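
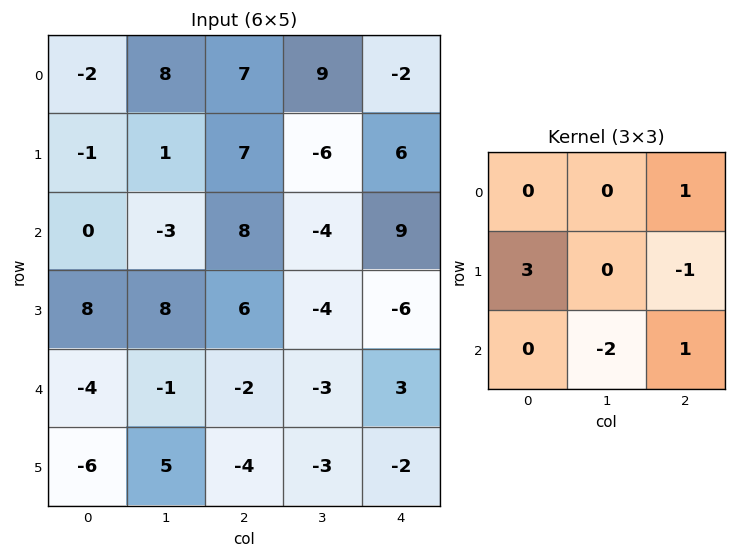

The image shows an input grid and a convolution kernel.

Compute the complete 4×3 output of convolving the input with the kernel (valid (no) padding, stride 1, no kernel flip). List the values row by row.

11 -2 30
-11 -27 23
26 25 42
-18 1 -11

Output[0,0]: The receptive field on the input at this output position is [-2 8 7 / -1 1 7 / 0 -3 8]. Elementwise product with the kernel and sum: 7·1 + -1·3 + 7·-1 + -3·-2 + 8·1.
Output[0,1]: The receptive field on the input at this output position is [8 7 9 / 1 7 -6 / -3 8 -4]. Elementwise product with the kernel and sum: 9·1 + 1·3 + -6·-1 + 8·-2 + -4·1.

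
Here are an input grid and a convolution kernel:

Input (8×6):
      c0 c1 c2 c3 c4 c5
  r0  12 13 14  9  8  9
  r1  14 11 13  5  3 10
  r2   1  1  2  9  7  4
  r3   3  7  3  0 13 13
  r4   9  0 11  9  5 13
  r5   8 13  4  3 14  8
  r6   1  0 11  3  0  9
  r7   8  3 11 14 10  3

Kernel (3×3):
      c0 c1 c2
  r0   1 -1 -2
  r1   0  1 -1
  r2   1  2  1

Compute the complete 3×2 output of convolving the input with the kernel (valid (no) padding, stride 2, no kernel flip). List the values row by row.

Output[0,0]: The receptive field on the input at this output position is [12 13 14 / 14 11 13 / 1 1 2]. Elementwise product with the kernel and sum: 12·1 + 13·-1 + 14·-2 + 11·1 + 13·-1 + 1·1 + 1·2 + 2·1.

-26 18
20 0
8 -2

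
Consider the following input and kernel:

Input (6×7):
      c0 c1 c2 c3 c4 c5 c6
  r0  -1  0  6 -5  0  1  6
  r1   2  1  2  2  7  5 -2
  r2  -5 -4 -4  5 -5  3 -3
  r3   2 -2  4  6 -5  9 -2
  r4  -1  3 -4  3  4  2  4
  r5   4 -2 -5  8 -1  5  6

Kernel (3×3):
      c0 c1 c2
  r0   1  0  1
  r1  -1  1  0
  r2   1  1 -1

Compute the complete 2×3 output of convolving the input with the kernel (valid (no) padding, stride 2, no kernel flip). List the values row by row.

-1 12 5
-7 -12 8

Output[0,0]: The receptive field on the input at this output position is [-1 0 6 / 2 1 2 / -5 -4 -4]. Elementwise product with the kernel and sum: -1·1 + 6·1 + 2·-1 + 1·1 + -5·1 + -4·1 + -4·-1.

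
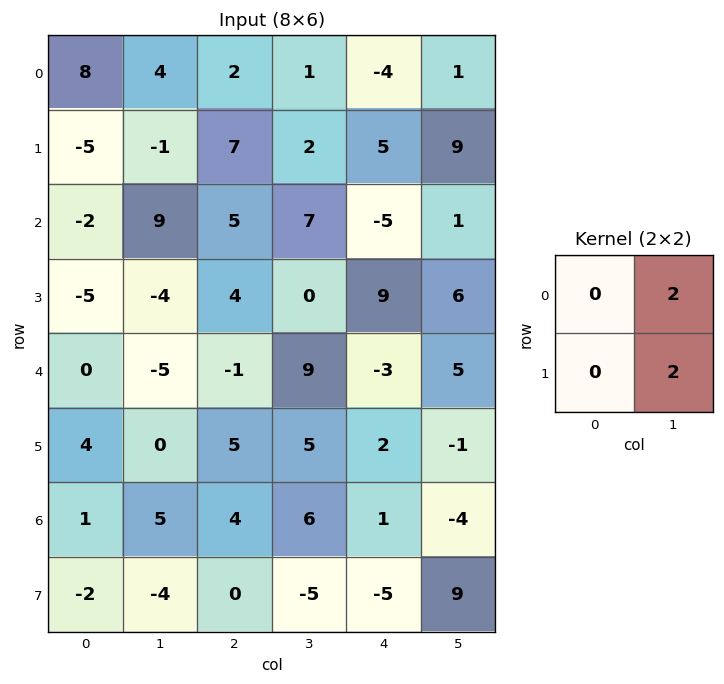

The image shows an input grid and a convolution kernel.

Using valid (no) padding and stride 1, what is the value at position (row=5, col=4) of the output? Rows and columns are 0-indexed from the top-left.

The receptive field on the input at this output position is [2 -1 / 1 -4]. Elementwise product with the kernel and sum: -1·2 + -4·2.

-10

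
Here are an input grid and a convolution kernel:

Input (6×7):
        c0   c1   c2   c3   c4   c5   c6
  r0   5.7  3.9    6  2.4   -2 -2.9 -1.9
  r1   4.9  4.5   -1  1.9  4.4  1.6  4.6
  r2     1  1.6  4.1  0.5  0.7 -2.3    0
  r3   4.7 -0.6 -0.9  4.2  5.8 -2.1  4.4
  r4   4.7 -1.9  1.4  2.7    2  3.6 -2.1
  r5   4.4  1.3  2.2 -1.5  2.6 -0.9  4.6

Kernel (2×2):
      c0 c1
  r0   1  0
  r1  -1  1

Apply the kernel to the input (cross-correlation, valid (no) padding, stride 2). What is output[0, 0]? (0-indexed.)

The receptive field on the input at this output position is [5.7 3.9 / 4.9 4.5]. Elementwise product with the kernel and sum: 5.7·1 + 4.9·-1 + 4.5·1.

5.3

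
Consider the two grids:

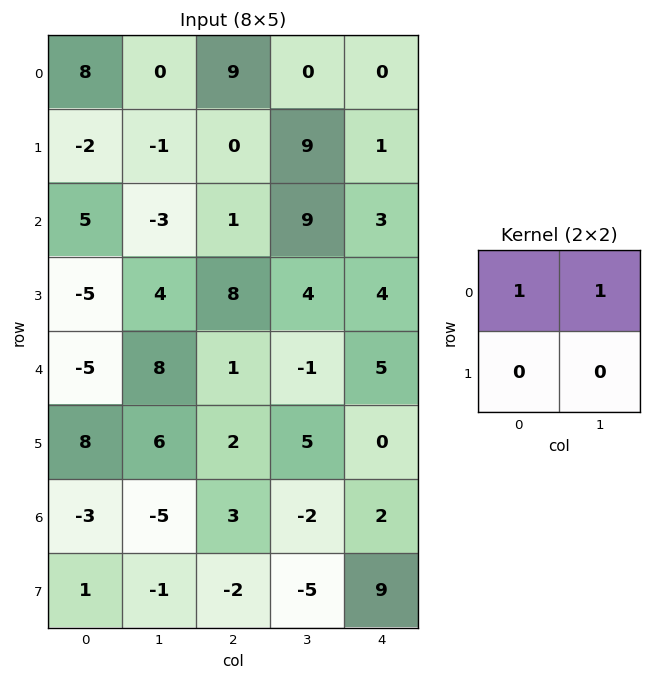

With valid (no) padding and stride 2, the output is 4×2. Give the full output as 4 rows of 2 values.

Output[0,0]: The receptive field on the input at this output position is [8 0 / -2 -1]. Elementwise product with the kernel and sum: 8·1 + 0·1.
Output[0,1]: The receptive field on the input at this output position is [9 0 / 0 9]. Elementwise product with the kernel and sum: 9·1 + 0·1.

8 9
2 10
3 0
-8 1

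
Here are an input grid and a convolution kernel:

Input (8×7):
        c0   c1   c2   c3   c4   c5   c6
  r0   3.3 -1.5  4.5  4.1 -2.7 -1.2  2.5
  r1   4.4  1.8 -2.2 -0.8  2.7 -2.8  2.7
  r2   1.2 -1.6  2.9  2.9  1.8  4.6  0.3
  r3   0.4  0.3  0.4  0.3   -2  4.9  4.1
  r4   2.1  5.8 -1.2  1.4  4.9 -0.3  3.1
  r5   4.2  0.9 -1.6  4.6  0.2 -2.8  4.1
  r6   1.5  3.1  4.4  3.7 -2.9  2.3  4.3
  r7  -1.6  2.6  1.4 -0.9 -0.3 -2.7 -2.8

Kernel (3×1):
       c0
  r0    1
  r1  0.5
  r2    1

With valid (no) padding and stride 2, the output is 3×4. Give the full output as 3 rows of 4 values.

6.7 6.3 0.45 4.15
3.5 1.9 5.7 5.45
5.7 2.4 2.1 9.45

Output[0,0]: The receptive field on the input at this output position is [3.3 / 4.4 / 1.2]. Elementwise product with the kernel and sum: 3.3·1 + 4.4·0.5 + 1.2·1.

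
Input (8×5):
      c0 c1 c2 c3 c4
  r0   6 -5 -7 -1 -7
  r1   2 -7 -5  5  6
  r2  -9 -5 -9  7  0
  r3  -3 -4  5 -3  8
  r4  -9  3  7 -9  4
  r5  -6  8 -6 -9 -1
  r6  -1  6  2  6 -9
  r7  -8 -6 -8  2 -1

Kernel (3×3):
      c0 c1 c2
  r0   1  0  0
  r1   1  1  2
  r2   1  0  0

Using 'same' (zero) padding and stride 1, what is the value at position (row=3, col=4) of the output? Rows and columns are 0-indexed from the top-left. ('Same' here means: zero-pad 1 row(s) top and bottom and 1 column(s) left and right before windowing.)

The receptive field on the zero-padded input at this output position is [7 0 0 / -3 8 0 / -9 4 0]. Elementwise product with the kernel and sum: 7·1 + -3·1 + 8·1 + 0·2 + -9·1.

3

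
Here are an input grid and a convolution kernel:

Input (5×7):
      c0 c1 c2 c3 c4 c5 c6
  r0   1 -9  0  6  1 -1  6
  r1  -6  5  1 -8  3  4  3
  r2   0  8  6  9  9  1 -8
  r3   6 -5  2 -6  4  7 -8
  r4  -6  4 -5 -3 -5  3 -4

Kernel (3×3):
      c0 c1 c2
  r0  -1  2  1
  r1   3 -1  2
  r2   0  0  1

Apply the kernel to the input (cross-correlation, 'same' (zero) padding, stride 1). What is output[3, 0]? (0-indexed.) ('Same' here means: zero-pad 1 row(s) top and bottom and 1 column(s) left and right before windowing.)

-4

The receptive field on the zero-padded input at this output position is [0 0 8 / 0 6 -5 / 0 -6 4]. Elementwise product with the kernel and sum: 0·-1 + 0·2 + 8·1 + 0·3 + 6·-1 + -5·2 + 4·1.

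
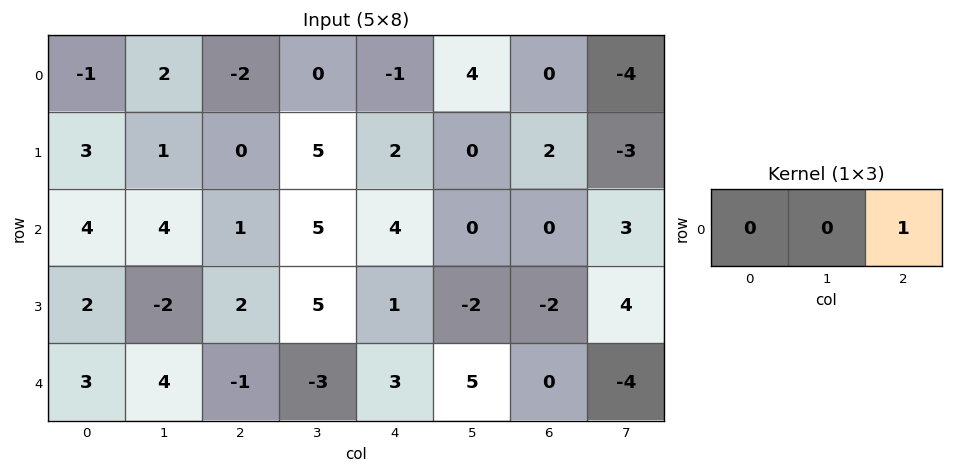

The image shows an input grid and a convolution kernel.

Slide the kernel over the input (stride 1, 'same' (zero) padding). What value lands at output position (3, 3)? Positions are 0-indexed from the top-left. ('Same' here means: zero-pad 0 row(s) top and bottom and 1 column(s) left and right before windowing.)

1

The receptive field on the zero-padded input at this output position is [2 5 1]. Elementwise product with the kernel and sum: 1·1.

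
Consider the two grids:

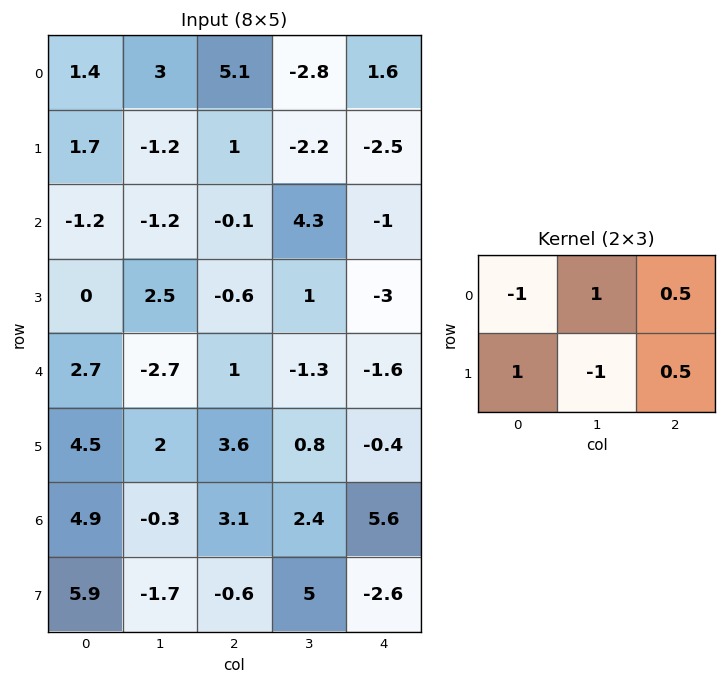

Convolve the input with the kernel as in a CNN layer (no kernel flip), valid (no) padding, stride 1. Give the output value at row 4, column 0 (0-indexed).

-0.6

The receptive field on the input at this output position is [2.7 -2.7 1 / 4.5 2 3.6]. Elementwise product with the kernel and sum: 2.7·-1 + -2.7·1 + 1·0.5 + 4.5·1 + 2·-1 + 3.6·0.5.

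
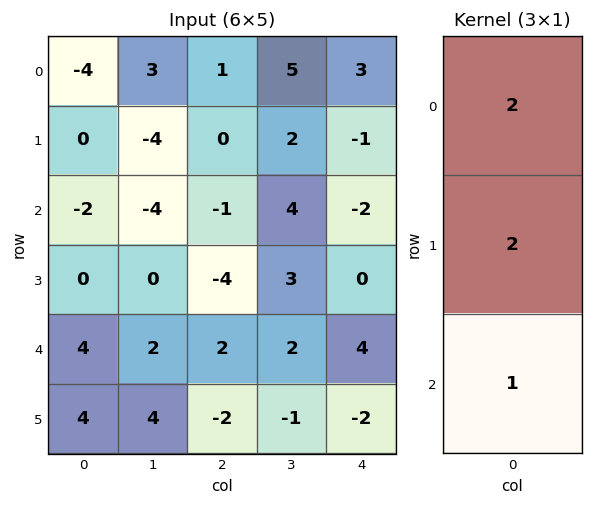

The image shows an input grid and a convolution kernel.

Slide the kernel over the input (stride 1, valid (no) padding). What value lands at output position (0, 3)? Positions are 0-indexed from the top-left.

The receptive field on the input at this output position is [5 / 2 / 4]. Elementwise product with the kernel and sum: 5·2 + 2·2 + 4·1.

18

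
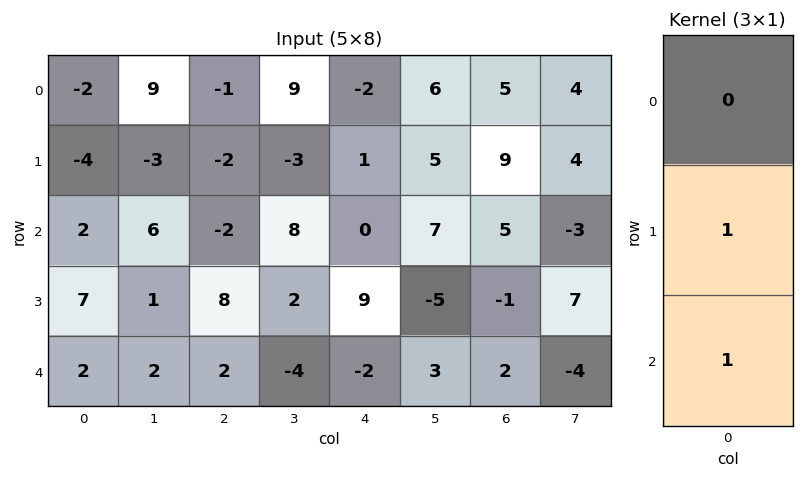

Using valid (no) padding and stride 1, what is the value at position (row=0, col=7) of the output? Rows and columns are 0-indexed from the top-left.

1

The receptive field on the input at this output position is [4 / 4 / -3]. Elementwise product with the kernel and sum: 4·1 + -3·1.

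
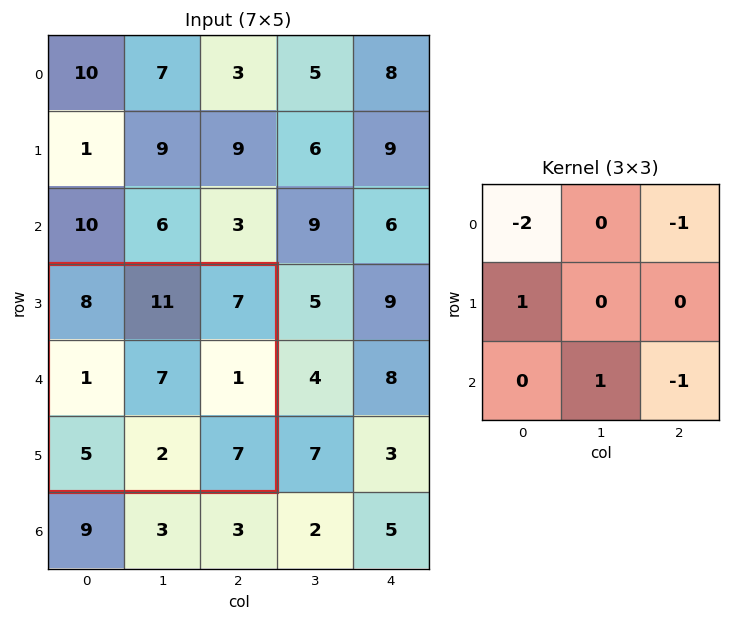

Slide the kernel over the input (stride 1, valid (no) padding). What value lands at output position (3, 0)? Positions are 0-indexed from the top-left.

The receptive field on the input at this output position is [8 11 7 / 1 7 1 / 5 2 7]. Elementwise product with the kernel and sum: 8·-2 + 7·-1 + 1·1 + 2·1 + 7·-1.

-27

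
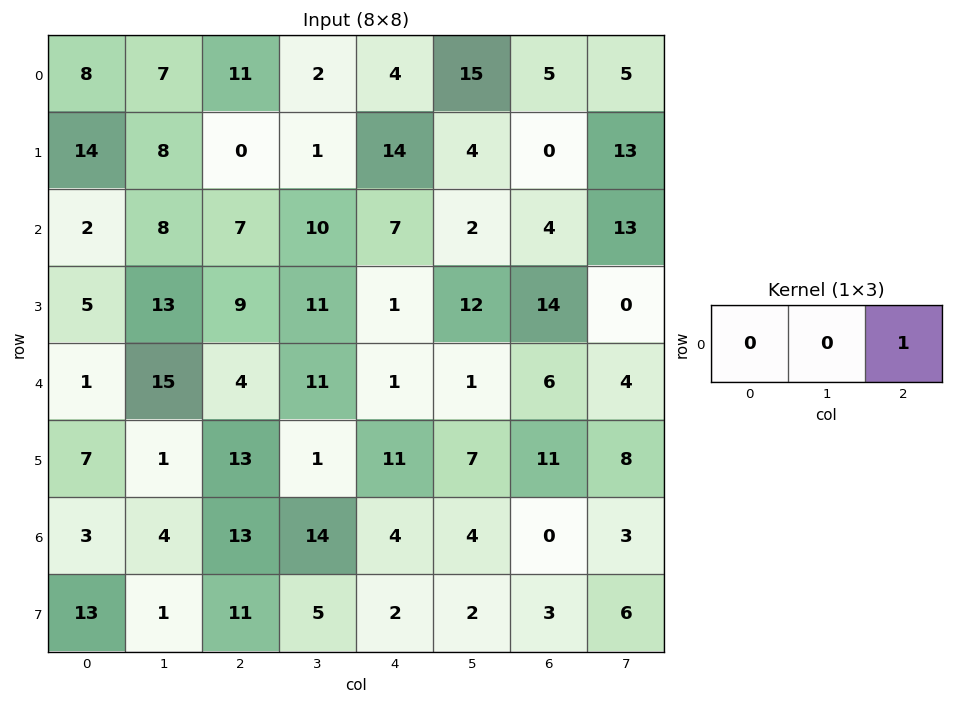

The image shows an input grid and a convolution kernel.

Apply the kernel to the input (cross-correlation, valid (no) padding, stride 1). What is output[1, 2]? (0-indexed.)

The receptive field on the input at this output position is [0 1 14]. Elementwise product with the kernel and sum: 14·1.

14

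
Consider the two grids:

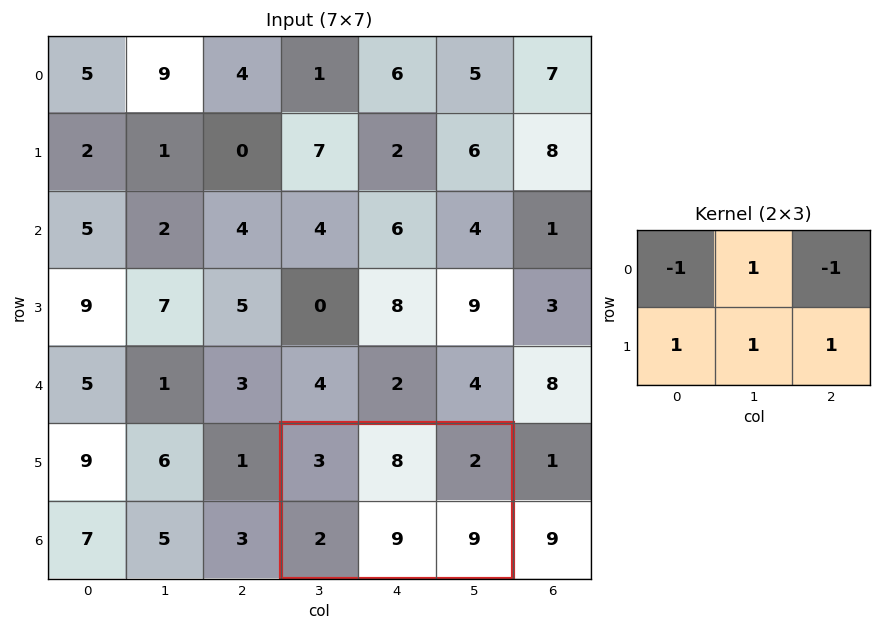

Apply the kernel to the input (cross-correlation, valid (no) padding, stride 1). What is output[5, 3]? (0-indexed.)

23

The receptive field on the input at this output position is [3 8 2 / 2 9 9]. Elementwise product with the kernel and sum: 3·-1 + 8·1 + 2·-1 + 2·1 + 9·1 + 9·1.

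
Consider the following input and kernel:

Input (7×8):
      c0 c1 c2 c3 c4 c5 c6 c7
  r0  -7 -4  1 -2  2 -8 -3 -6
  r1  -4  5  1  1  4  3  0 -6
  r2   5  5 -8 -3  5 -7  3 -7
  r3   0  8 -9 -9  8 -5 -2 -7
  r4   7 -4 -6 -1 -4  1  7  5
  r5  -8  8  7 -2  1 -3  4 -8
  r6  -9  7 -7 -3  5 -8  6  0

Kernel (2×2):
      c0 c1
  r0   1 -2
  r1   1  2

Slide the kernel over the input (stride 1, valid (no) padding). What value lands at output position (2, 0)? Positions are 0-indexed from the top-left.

11

The receptive field on the input at this output position is [5 5 / 0 8]. Elementwise product with the kernel and sum: 5·1 + 5·-2 + 0·1 + 8·2.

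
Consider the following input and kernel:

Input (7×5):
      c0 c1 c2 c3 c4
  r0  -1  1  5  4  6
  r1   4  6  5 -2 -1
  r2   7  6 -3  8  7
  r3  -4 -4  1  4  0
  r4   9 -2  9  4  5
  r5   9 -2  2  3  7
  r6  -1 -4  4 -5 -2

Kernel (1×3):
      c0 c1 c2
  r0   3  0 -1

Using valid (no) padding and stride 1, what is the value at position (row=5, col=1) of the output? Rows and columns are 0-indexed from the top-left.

-9

The receptive field on the input at this output position is [-2 2 3]. Elementwise product with the kernel and sum: -2·3 + 3·-1.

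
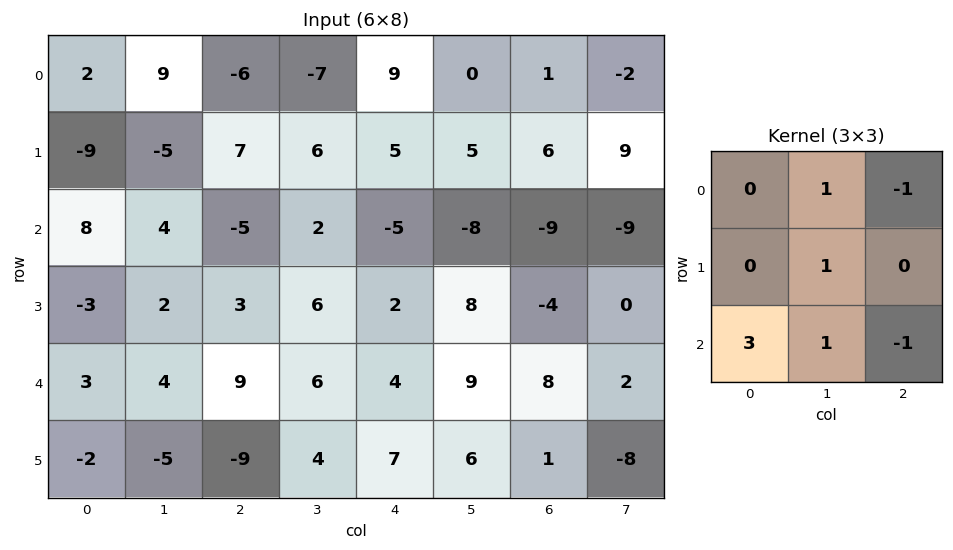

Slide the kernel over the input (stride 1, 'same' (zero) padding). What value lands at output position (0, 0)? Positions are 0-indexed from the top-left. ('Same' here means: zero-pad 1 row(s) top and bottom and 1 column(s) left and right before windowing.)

The receptive field on the zero-padded input at this output position is [0 0 0 / 0 2 9 / 0 -9 -5]. Elementwise product with the kernel and sum: 0·1 + 0·-1 + 2·1 + 0·3 + -9·1 + -5·-1.

-2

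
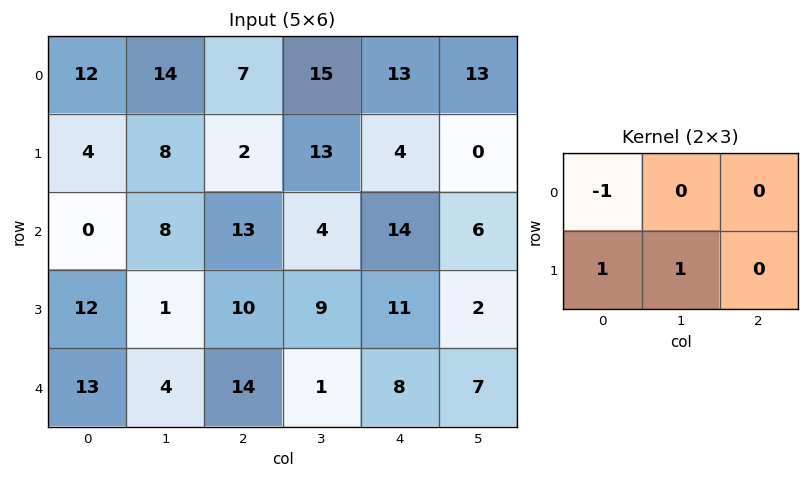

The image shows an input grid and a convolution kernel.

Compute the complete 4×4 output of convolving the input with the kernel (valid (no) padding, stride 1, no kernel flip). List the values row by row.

Output[0,0]: The receptive field on the input at this output position is [12 14 7 / 4 8 2]. Elementwise product with the kernel and sum: 12·-1 + 4·1 + 8·1.
Output[0,1]: The receptive field on the input at this output position is [14 7 15 / 8 2 13]. Elementwise product with the kernel and sum: 14·-1 + 8·1 + 2·1.

0 -4 8 2
4 13 15 5
13 3 6 16
5 17 5 0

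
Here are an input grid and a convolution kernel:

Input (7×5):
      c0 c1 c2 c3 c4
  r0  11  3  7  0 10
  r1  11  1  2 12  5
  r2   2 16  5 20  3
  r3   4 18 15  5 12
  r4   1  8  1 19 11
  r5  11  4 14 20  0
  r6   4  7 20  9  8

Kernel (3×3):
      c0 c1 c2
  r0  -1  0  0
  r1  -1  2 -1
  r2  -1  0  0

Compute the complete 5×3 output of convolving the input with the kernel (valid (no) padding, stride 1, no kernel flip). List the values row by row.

-24 -28 5
10 -45 15
14 -17 -23
-1 -47 -3
-22 -11 5

Output[0,0]: The receptive field on the input at this output position is [11 3 7 / 11 1 2 / 2 16 5]. Elementwise product with the kernel and sum: 11·-1 + 11·-1 + 1·2 + 2·-1 + 2·-1.
Output[0,1]: The receptive field on the input at this output position is [3 7 0 / 1 2 12 / 16 5 20]. Elementwise product with the kernel and sum: 3·-1 + 1·-1 + 2·2 + 12·-1 + 16·-1.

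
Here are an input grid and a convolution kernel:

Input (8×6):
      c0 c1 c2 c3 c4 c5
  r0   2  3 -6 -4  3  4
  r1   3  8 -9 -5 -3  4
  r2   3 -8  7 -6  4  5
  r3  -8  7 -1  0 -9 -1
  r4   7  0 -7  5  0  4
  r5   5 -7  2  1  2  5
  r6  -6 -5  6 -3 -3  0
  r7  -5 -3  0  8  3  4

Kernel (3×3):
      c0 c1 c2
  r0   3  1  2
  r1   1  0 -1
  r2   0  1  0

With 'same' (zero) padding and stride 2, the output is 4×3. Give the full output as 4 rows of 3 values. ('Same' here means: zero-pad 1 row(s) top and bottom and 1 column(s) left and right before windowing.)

Output[0,0]: The receptive field on the zero-padded input at this output position is [0 0 0 / 0 2 3 / 0 3 8]. Elementwise product with the kernel and sum: 0·3 + 0·1 + 0·2 + 0·1 + 3·-1 + 3·1.
Output[0,1]: The receptive field on the zero-padded input at this output position is [0 0 0 / 3 -6 -4 / 8 -9 -5]. Elementwise product with the kernel and sum: 0·3 + 0·1 + 0·2 + 3·1 + -4·-1 + -9·1.

0 -2 -11
19 2 -30
11 17 -8
-9 -19 15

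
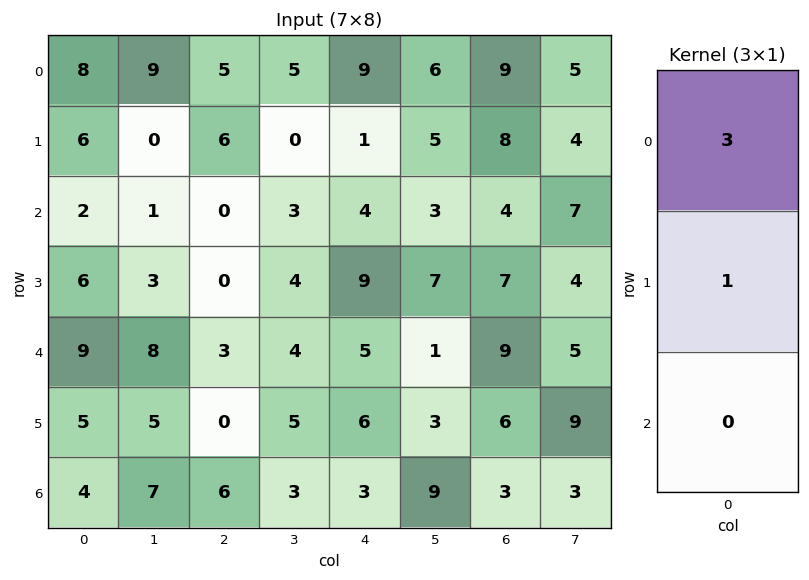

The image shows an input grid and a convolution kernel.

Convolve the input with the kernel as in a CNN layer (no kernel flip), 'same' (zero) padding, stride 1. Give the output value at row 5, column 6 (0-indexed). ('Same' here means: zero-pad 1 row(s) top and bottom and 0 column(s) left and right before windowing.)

33

The receptive field on the zero-padded input at this output position is [9 / 6 / 3]. Elementwise product with the kernel and sum: 9·3 + 6·1.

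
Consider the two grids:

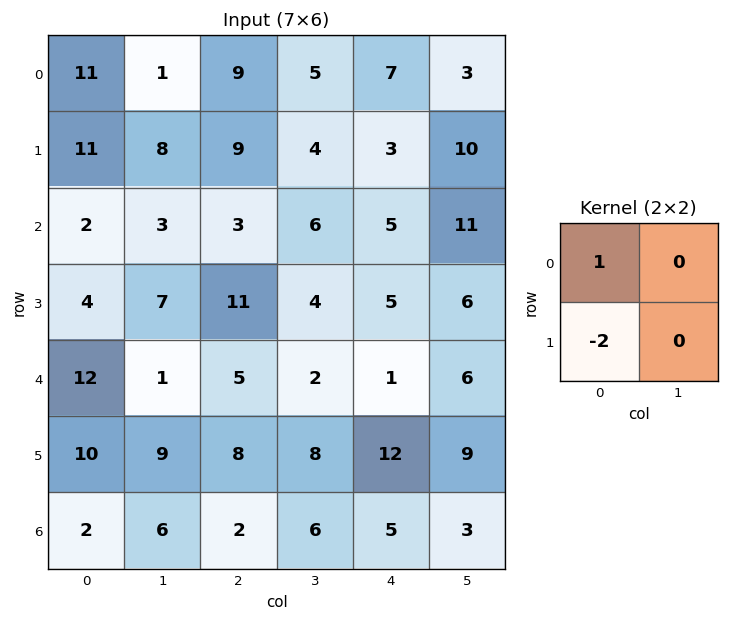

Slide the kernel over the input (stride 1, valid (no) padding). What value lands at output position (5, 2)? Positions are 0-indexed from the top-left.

4

The receptive field on the input at this output position is [8 8 / 2 6]. Elementwise product with the kernel and sum: 8·1 + 2·-2.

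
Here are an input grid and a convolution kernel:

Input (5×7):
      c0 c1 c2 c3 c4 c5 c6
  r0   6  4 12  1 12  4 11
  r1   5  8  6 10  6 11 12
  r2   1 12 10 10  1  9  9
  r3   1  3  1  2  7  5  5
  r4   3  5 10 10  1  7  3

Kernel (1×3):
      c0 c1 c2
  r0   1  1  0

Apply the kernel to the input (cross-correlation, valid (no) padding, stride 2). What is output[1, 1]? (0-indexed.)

The receptive field on the input at this output position is [10 10 1]. Elementwise product with the kernel and sum: 10·1 + 10·1.

20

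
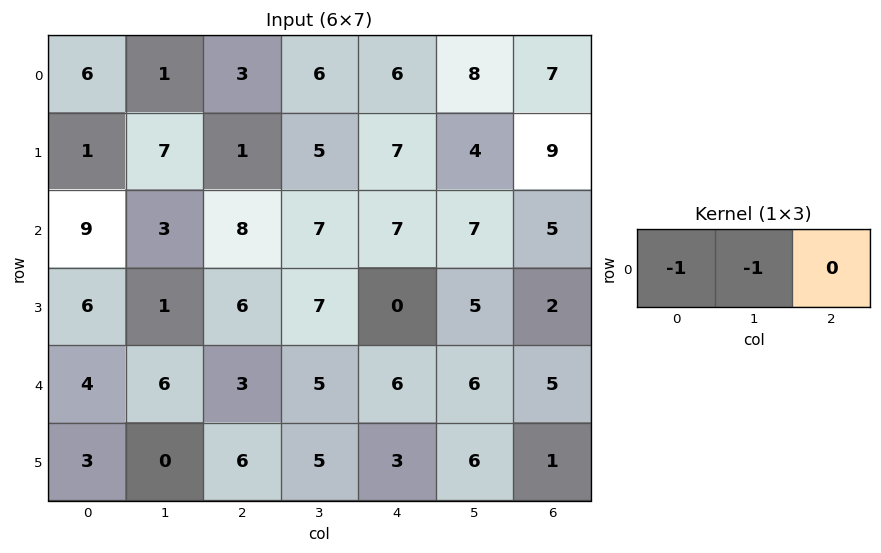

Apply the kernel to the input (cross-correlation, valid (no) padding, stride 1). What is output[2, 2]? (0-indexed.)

-15

The receptive field on the input at this output position is [8 7 7]. Elementwise product with the kernel and sum: 8·-1 + 7·-1.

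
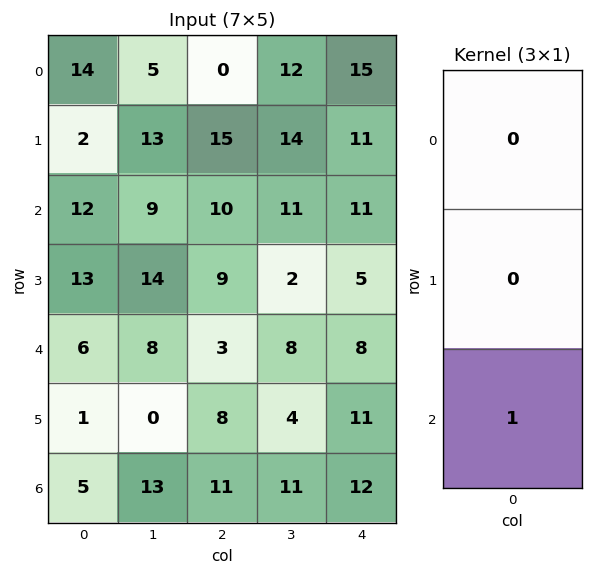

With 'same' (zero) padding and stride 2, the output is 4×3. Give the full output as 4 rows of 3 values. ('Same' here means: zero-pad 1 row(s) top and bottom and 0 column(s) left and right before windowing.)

2 15 11
13 9 5
1 8 11
0 0 0

Output[0,0]: The receptive field on the zero-padded input at this output position is [0 / 14 / 2]. Elementwise product with the kernel and sum: 2·1.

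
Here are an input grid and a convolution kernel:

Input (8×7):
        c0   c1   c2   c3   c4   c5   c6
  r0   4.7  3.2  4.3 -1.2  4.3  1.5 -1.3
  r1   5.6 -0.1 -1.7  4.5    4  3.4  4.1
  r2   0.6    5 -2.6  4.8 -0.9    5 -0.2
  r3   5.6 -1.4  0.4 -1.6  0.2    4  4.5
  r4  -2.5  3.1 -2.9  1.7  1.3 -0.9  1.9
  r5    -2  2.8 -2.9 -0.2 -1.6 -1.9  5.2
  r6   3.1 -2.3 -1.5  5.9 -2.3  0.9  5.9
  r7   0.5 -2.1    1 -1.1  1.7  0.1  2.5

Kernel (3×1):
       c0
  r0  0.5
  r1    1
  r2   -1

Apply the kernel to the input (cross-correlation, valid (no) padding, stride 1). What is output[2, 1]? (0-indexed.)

-2

The receptive field on the input at this output position is [5 / -1.4 / 3.1]. Elementwise product with the kernel and sum: 5·0.5 + -1.4·1 + 3.1·-1.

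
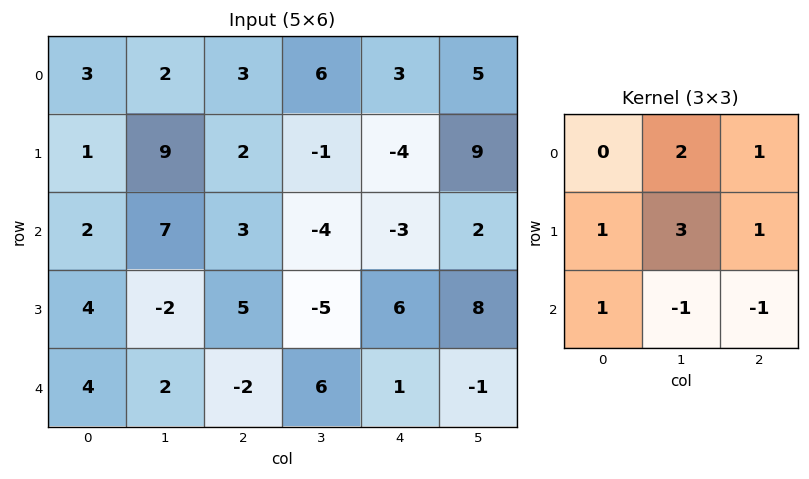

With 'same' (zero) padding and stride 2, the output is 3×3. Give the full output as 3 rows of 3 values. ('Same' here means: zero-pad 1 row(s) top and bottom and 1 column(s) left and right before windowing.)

1 25 14
22 13 -29
20 7 28

Output[0,0]: The receptive field on the zero-padded input at this output position is [0 0 0 / 0 3 2 / 0 1 9]. Elementwise product with the kernel and sum: 0·2 + 0·1 + 0·1 + 3·3 + 2·1 + 0·1 + 1·-1 + 9·-1.
Output[0,1]: The receptive field on the zero-padded input at this output position is [0 0 0 / 2 3 6 / 9 2 -1]. Elementwise product with the kernel and sum: 0·2 + 0·1 + 2·1 + 3·3 + 6·1 + 9·1 + 2·-1 + -1·-1.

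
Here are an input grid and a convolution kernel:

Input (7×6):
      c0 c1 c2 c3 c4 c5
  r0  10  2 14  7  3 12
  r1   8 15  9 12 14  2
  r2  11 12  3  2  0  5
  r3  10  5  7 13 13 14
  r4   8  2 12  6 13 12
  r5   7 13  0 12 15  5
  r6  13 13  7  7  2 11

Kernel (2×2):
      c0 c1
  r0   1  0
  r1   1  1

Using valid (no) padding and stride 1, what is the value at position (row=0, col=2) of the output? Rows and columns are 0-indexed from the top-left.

The receptive field on the input at this output position is [14 7 / 9 12]. Elementwise product with the kernel and sum: 14·1 + 9·1 + 12·1.

35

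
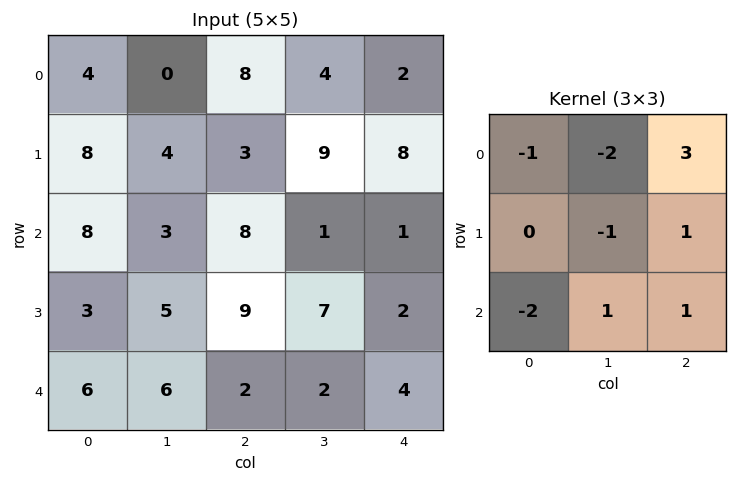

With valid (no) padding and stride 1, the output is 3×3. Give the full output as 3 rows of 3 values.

14 5 -25
6 16 -6
10 -26 -10

Output[0,0]: The receptive field on the input at this output position is [4 0 8 / 8 4 3 / 8 3 8]. Elementwise product with the kernel and sum: 4·-1 + 0·-2 + 8·3 + 4·-1 + 3·1 + 8·-2 + 3·1 + 8·1.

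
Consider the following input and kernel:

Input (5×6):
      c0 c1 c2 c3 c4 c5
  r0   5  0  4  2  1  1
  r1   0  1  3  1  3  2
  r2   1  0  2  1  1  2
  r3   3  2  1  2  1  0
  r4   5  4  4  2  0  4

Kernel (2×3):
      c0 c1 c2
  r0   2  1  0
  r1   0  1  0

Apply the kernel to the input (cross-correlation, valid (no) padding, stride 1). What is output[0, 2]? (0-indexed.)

11

The receptive field on the input at this output position is [4 2 1 / 3 1 3]. Elementwise product with the kernel and sum: 4·2 + 2·1 + 1·1.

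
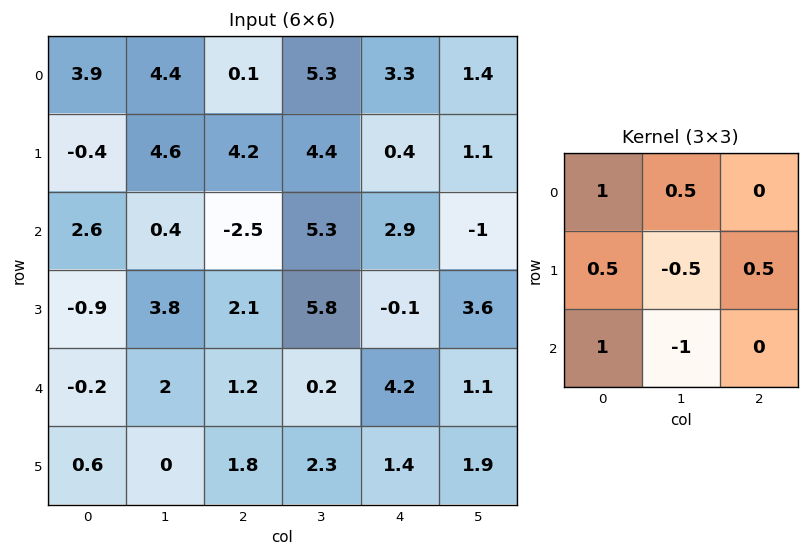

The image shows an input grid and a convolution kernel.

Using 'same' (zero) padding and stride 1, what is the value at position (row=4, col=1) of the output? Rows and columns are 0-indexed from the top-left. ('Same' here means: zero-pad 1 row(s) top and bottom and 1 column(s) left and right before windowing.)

The receptive field on the zero-padded input at this output position is [-0.9 3.8 2.1 / -0.2 2 1.2 / 0.6 0 1.8]. Elementwise product with the kernel and sum: -0.9·1 + 3.8·0.5 + -0.2·0.5 + 2·-0.5 + 1.2·0.5 + 0.6·1 + 0·-1.

1.1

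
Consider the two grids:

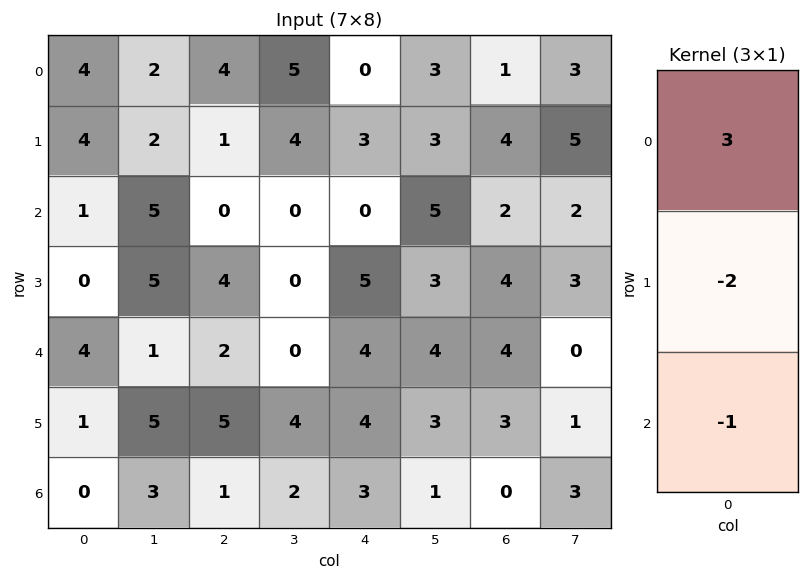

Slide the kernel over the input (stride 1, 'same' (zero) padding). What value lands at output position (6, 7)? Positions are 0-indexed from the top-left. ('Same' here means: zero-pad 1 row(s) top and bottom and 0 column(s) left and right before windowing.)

The receptive field on the zero-padded input at this output position is [1 / 3 / 0]. Elementwise product with the kernel and sum: 1·3 + 3·-2 + 0·-1.

-3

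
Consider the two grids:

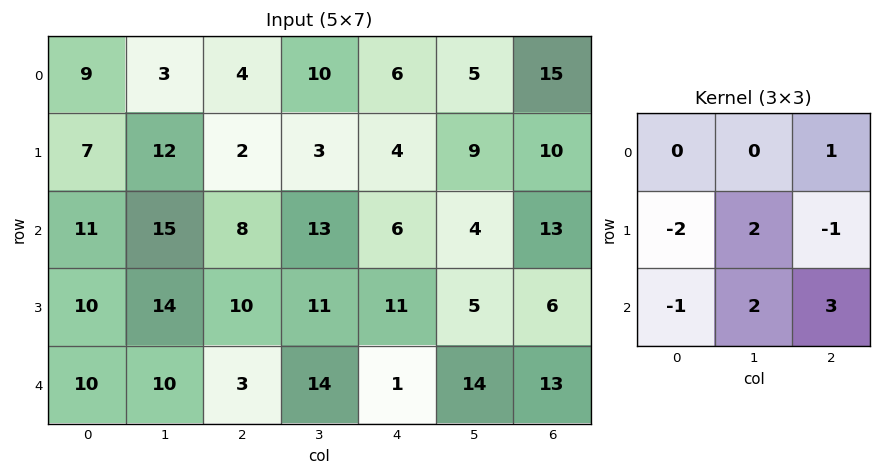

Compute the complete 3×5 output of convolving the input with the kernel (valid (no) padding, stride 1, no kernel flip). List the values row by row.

55 27 40 9 56
50 15 53 17 10
25 32 25 29 61

Output[0,0]: The receptive field on the input at this output position is [9 3 4 / 7 12 2 / 11 15 8]. Elementwise product with the kernel and sum: 4·1 + 7·-2 + 12·2 + 2·-1 + 11·-1 + 15·2 + 8·3.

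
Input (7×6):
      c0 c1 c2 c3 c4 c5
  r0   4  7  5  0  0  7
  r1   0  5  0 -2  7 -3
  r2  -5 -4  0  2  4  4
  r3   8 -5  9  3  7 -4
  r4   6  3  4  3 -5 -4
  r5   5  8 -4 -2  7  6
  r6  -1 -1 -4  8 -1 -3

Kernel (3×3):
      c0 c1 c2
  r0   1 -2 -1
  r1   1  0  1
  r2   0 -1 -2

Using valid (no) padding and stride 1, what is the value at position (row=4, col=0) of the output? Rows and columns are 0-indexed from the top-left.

The receptive field on the input at this output position is [6 3 4 / 5 8 -4 / -1 -1 -4]. Elementwise product with the kernel and sum: 6·1 + 3·-2 + 4·-1 + 5·1 + -4·1 + -1·-1 + -4·-2.

6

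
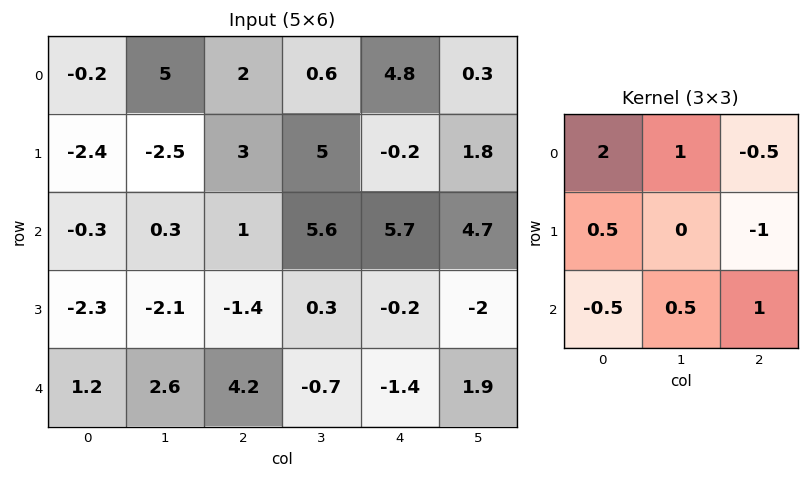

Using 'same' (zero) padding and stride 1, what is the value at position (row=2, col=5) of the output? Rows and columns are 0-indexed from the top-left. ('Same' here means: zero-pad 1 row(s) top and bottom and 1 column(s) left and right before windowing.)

3.35

The receptive field on the zero-padded input at this output position is [-0.2 1.8 0 / 5.7 4.7 0 / -0.2 -2 0]. Elementwise product with the kernel and sum: -0.2·2 + 1.8·1 + 0·-0.5 + 5.7·0.5 + 0·-1 + -0.2·-0.5 + -2·0.5 + 0·1.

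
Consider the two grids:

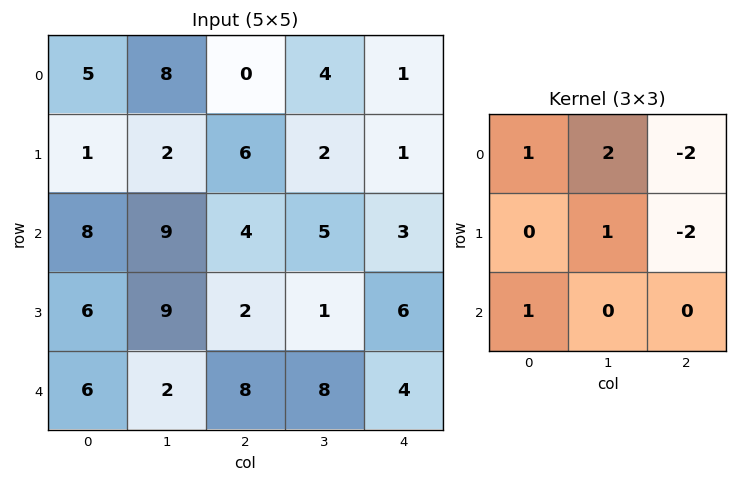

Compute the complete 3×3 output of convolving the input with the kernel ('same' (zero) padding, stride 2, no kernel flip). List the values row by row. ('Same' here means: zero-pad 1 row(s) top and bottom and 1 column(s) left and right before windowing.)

-11 -6 3
-12 13 8
-4 3 17

Output[0,0]: The receptive field on the zero-padded input at this output position is [0 0 0 / 0 5 8 / 0 1 2]. Elementwise product with the kernel and sum: 0·1 + 0·2 + 0·-2 + 5·1 + 8·-2 + 0·1.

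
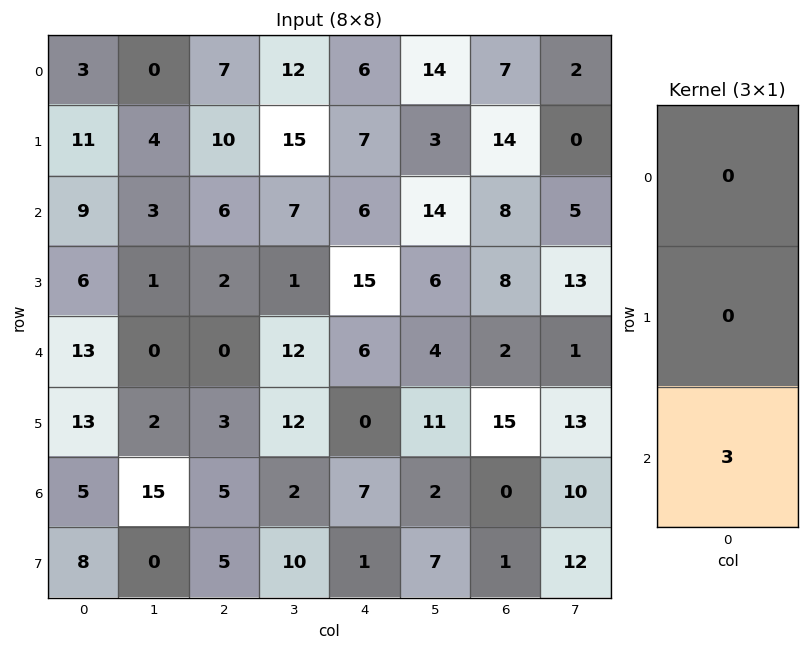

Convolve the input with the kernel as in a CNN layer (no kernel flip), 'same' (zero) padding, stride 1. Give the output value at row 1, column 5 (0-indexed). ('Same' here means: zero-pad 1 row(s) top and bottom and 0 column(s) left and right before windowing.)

The receptive field on the zero-padded input at this output position is [14 / 3 / 14]. Elementwise product with the kernel and sum: 14·3.

42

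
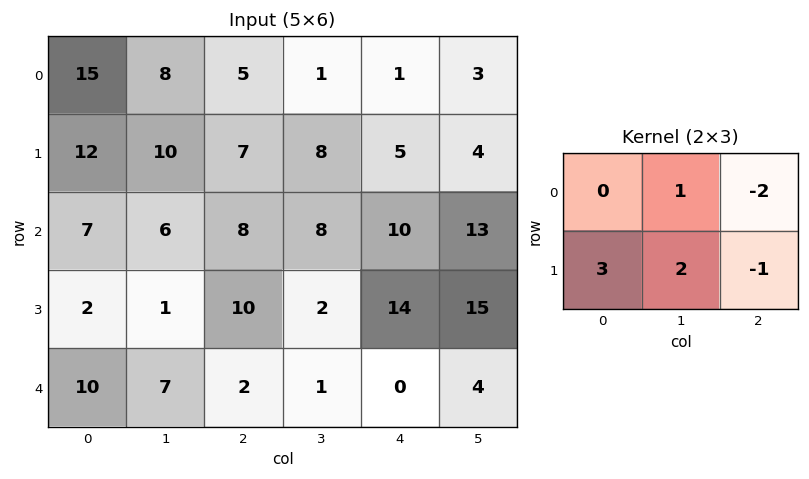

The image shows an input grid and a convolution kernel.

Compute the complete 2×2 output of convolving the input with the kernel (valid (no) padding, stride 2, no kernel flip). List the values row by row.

Output[0,0]: The receptive field on the input at this output position is [15 8 5 / 12 10 7]. Elementwise product with the kernel and sum: 8·1 + 5·-2 + 12·3 + 10·2 + 7·-1.

47 31
-12 8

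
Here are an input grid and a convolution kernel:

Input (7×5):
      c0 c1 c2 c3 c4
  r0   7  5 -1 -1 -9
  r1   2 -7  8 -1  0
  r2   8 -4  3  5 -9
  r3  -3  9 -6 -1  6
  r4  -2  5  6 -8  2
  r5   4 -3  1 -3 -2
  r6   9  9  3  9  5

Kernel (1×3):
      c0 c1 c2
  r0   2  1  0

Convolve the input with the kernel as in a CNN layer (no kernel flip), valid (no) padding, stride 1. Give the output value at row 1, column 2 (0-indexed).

15

The receptive field on the input at this output position is [8 -1 0]. Elementwise product with the kernel and sum: 8·2 + -1·1.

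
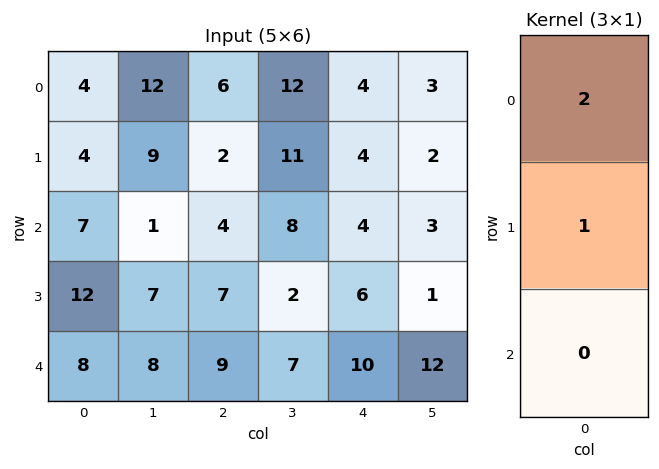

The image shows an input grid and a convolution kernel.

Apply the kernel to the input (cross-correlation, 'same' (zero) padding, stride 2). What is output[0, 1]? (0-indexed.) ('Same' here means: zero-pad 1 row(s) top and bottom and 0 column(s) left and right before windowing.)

6

The receptive field on the zero-padded input at this output position is [0 / 6 / 2]. Elementwise product with the kernel and sum: 0·2 + 6·1.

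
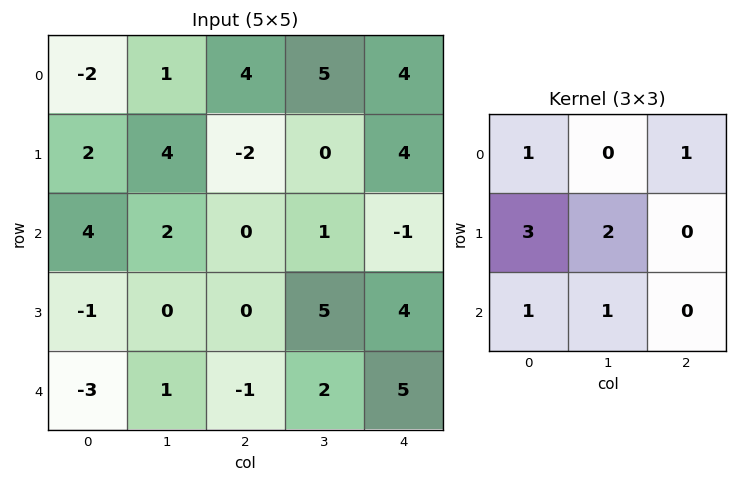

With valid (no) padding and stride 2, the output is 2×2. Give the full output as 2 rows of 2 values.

Output[0,0]: The receptive field on the input at this output position is [-2 1 4 / 2 4 -2 / 4 2 0]. Elementwise product with the kernel and sum: -2·1 + 4·1 + 2·3 + 4·2 + 4·1 + 2·1.
Output[0,1]: The receptive field on the input at this output position is [4 5 4 / -2 0 4 / 0 1 -1]. Elementwise product with the kernel and sum: 4·1 + 4·1 + -2·3 + 0·2 + 0·1 + 1·1.

22 3
-1 10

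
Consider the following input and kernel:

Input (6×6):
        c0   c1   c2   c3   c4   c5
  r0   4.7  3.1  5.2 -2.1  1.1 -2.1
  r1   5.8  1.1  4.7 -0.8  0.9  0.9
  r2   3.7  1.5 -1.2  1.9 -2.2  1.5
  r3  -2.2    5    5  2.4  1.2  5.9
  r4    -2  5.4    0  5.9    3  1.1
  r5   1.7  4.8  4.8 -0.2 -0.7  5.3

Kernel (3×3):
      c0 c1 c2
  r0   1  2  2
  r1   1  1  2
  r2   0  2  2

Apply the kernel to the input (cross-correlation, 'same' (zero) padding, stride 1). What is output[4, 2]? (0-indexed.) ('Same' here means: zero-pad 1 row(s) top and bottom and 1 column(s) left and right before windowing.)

The receptive field on the zero-padded input at this output position is [5 5 2.4 / 5.4 0 5.9 / 4.8 4.8 -0.2]. Elementwise product with the kernel and sum: 5·1 + 5·2 + 2.4·2 + 5.4·1 + 0·1 + 5.9·2 + 4.8·2 + -0.2·2.

46.2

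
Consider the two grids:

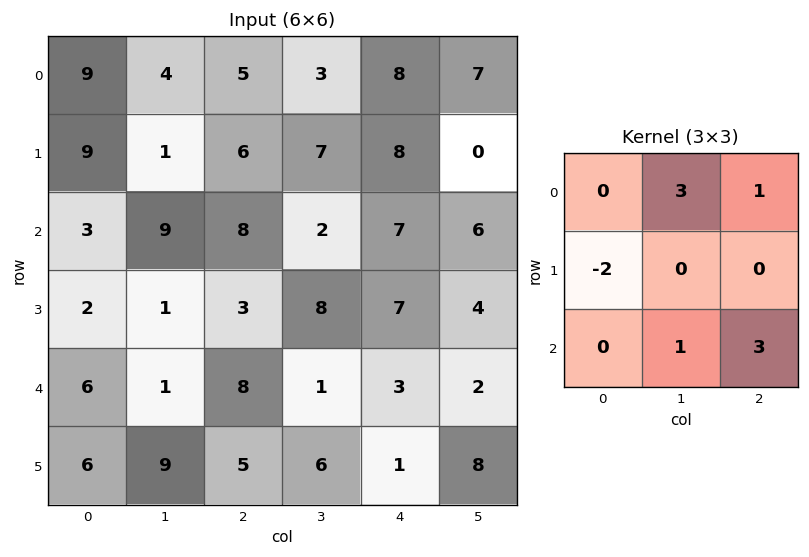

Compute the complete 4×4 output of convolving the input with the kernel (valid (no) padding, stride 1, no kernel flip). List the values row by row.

32 30 28 42
13 34 42 39
56 35 17 20
18 38 24 48

Output[0,0]: The receptive field on the input at this output position is [9 4 5 / 9 1 6 / 3 9 8]. Elementwise product with the kernel and sum: 4·3 + 5·1 + 9·-2 + 9·1 + 8·3.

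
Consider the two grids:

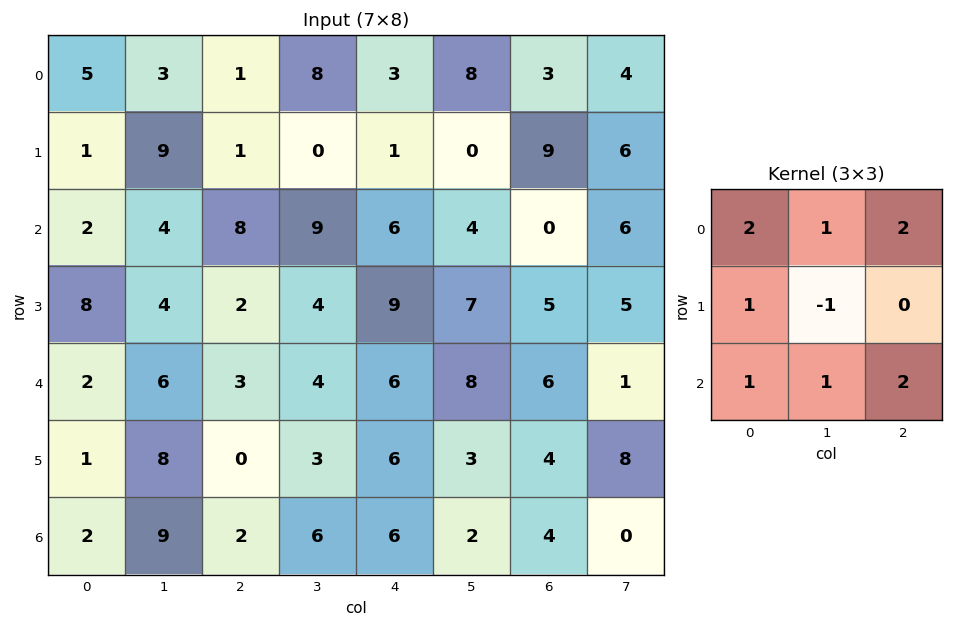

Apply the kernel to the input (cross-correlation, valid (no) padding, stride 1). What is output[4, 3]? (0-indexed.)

43

The receptive field on the input at this output position is [4 6 8 / 3 6 3 / 6 6 2]. Elementwise product with the kernel and sum: 4·2 + 6·1 + 8·2 + 3·1 + 6·-1 + 6·1 + 6·1 + 2·2.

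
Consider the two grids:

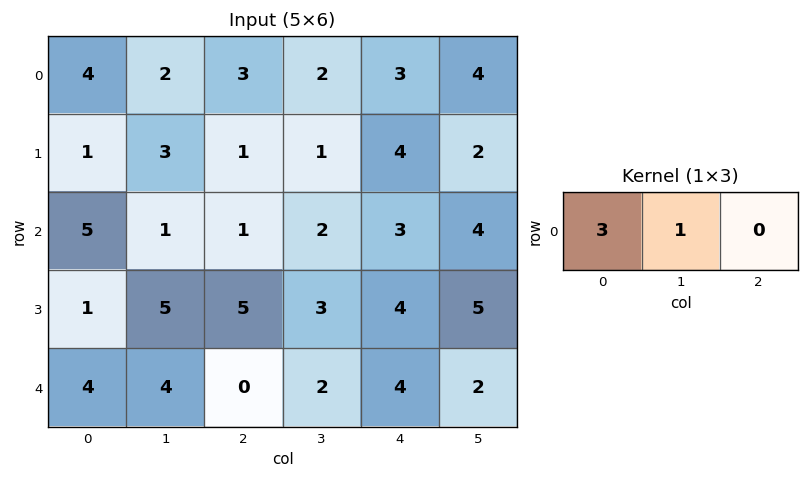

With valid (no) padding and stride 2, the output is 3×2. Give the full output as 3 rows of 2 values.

Output[0,0]: The receptive field on the input at this output position is [4 2 3]. Elementwise product with the kernel and sum: 4·3 + 2·1.

14 11
16 5
16 2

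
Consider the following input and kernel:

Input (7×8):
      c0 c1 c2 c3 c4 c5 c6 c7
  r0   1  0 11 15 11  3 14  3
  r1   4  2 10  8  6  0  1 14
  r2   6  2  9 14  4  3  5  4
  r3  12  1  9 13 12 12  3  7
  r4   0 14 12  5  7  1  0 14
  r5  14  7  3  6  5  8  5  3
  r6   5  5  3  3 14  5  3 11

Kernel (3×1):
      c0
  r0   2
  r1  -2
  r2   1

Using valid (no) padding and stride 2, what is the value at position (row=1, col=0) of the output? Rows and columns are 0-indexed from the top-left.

The receptive field on the input at this output position is [6 / 12 / 0]. Elementwise product with the kernel and sum: 6·2 + 12·-2 + 0·1.

-12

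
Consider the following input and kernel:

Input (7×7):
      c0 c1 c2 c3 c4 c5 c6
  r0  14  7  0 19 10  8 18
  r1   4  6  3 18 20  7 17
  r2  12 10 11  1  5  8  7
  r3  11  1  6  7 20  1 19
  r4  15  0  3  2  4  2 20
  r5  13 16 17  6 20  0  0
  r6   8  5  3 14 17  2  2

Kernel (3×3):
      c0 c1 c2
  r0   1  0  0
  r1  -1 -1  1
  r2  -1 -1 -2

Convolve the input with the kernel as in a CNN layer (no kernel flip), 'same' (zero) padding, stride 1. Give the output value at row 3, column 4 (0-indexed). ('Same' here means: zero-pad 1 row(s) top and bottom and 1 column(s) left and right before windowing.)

-35

The receptive field on the zero-padded input at this output position is [1 5 8 / 7 20 1 / 2 4 2]. Elementwise product with the kernel and sum: 1·1 + 7·-1 + 20·-1 + 1·1 + 2·-1 + 4·-1 + 2·-2.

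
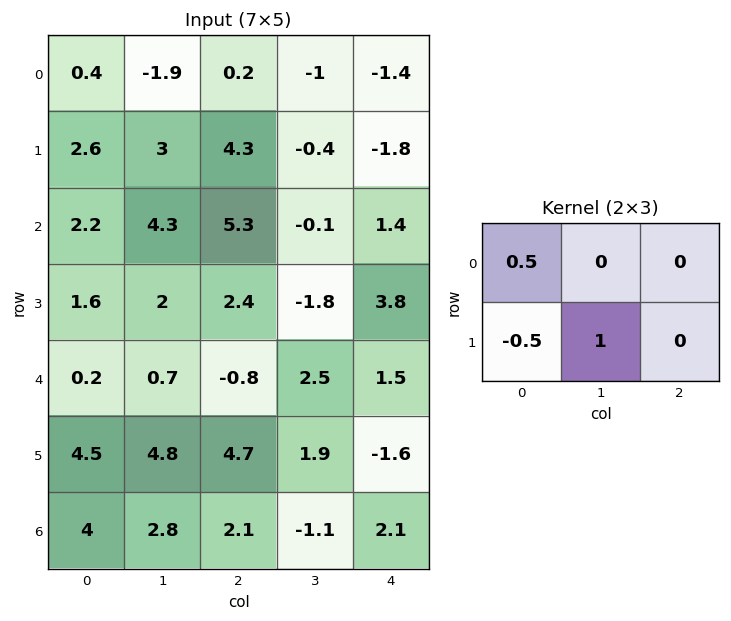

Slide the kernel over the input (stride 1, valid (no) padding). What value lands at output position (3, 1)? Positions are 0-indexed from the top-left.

-0.15

The receptive field on the input at this output position is [2 2.4 -1.8 / 0.7 -0.8 2.5]. Elementwise product with the kernel and sum: 2·0.5 + 0.7·-0.5 + -0.8·1.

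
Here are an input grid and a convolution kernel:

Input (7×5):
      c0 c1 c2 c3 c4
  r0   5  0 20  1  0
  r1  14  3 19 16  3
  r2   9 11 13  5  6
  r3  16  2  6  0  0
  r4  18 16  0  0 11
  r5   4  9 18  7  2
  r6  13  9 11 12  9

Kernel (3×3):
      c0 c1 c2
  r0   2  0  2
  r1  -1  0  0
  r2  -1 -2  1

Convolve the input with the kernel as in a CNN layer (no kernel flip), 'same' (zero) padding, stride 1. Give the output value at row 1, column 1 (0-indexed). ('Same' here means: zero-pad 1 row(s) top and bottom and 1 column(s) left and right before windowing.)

18

The receptive field on the zero-padded input at this output position is [5 0 20 / 14 3 19 / 9 11 13]. Elementwise product with the kernel and sum: 5·2 + 20·2 + 14·-1 + 9·-1 + 11·-2 + 13·1.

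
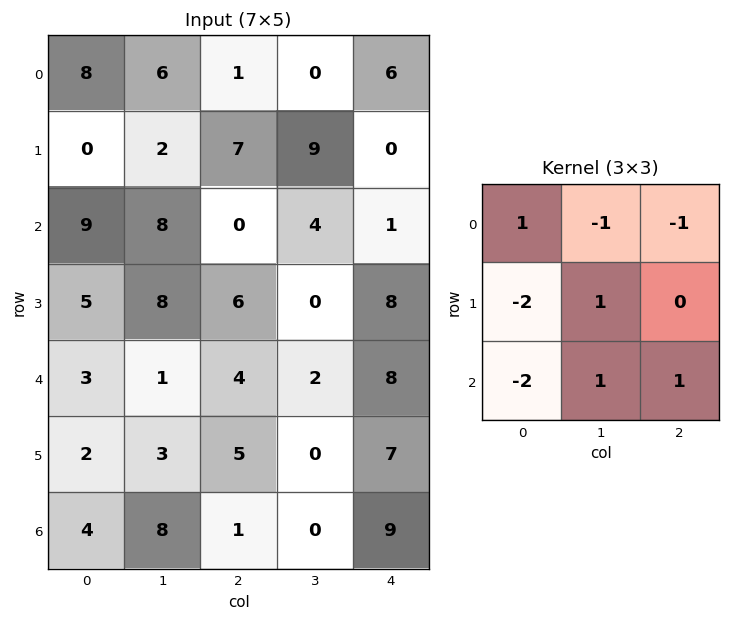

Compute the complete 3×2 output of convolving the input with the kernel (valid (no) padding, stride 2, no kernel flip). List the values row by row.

-7 -5
-2 -15
-2 -9

Output[0,0]: The receptive field on the input at this output position is [8 6 1 / 0 2 7 / 9 8 0]. Elementwise product with the kernel and sum: 8·1 + 6·-1 + 1·-1 + 0·-2 + 2·1 + 9·-2 + 8·1 + 0·1.
Output[0,1]: The receptive field on the input at this output position is [1 0 6 / 7 9 0 / 0 4 1]. Elementwise product with the kernel and sum: 1·1 + 0·-1 + 6·-1 + 7·-2 + 9·1 + 0·-2 + 4·1 + 1·1.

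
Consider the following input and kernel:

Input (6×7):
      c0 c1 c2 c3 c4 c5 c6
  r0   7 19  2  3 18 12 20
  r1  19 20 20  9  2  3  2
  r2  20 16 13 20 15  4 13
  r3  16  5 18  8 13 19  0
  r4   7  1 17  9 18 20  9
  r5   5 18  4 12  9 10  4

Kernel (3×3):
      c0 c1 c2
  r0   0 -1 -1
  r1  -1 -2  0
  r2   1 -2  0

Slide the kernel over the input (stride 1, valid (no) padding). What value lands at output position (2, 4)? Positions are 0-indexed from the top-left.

-90

The receptive field on the input at this output position is [15 4 13 / 13 19 0 / 18 20 9]. Elementwise product with the kernel and sum: 4·-1 + 13·-1 + 13·-1 + 19·-2 + 18·1 + 20·-2.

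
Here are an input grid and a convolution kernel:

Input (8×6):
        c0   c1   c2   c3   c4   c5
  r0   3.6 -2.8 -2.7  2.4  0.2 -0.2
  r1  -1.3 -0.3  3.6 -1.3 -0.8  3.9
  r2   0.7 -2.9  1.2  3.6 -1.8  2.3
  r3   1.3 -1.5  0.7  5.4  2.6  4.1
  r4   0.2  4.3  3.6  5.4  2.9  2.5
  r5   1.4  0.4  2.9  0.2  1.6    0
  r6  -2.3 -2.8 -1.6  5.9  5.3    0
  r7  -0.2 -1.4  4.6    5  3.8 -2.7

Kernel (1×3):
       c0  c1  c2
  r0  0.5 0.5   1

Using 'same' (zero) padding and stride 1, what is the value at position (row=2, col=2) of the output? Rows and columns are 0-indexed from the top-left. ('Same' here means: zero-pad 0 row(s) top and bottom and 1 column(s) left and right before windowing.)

2.75

The receptive field on the zero-padded input at this output position is [-2.9 1.2 3.6]. Elementwise product with the kernel and sum: -2.9·0.5 + 1.2·0.5 + 3.6·1.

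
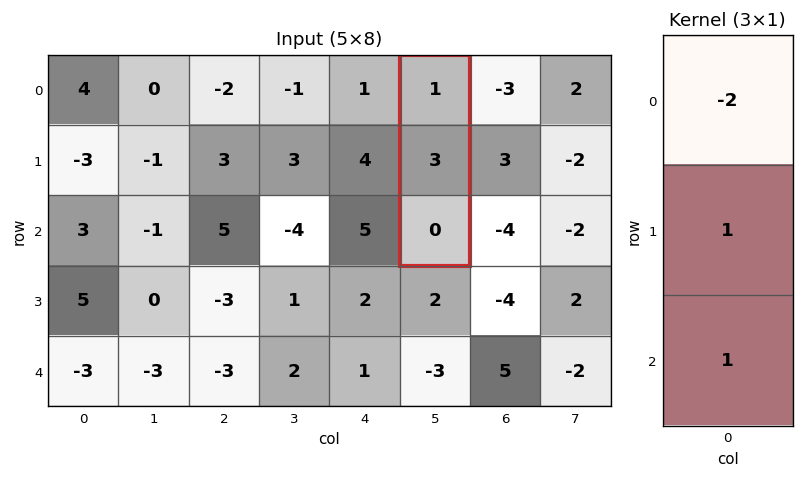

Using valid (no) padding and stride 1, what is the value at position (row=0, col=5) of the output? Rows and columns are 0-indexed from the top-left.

The receptive field on the input at this output position is [1 / 3 / 0]. Elementwise product with the kernel and sum: 1·-2 + 3·1 + 0·1.

1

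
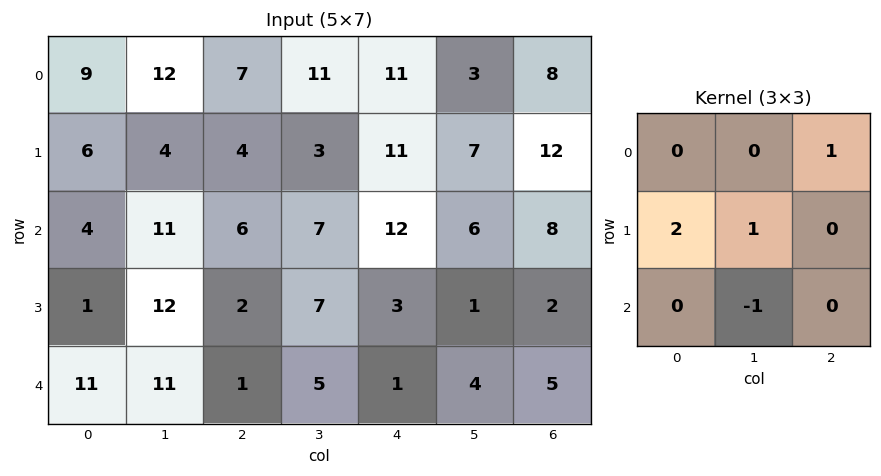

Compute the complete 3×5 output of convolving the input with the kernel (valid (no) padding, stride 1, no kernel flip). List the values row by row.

Output[0,0]: The receptive field on the input at this output position is [9 12 7 / 6 4 4 / 4 11 6]. Elementwise product with the kernel and sum: 7·1 + 6·2 + 4·1 + 11·-1.

12 17 15 8 31
11 29 23 30 41
9 32 18 22 11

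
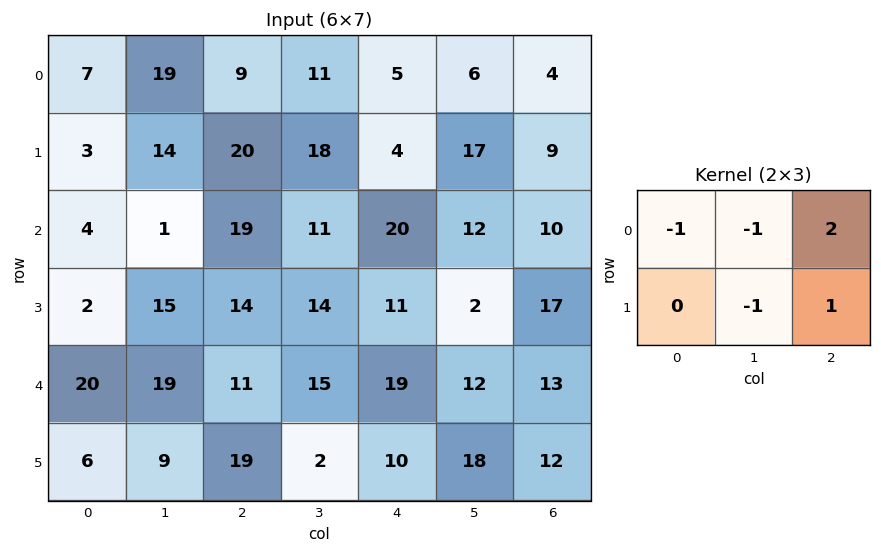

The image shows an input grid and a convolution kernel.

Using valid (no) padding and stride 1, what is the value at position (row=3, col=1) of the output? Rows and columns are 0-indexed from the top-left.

The receptive field on the input at this output position is [15 14 14 / 19 11 15]. Elementwise product with the kernel and sum: 15·-1 + 14·-1 + 14·2 + 11·-1 + 15·1.

3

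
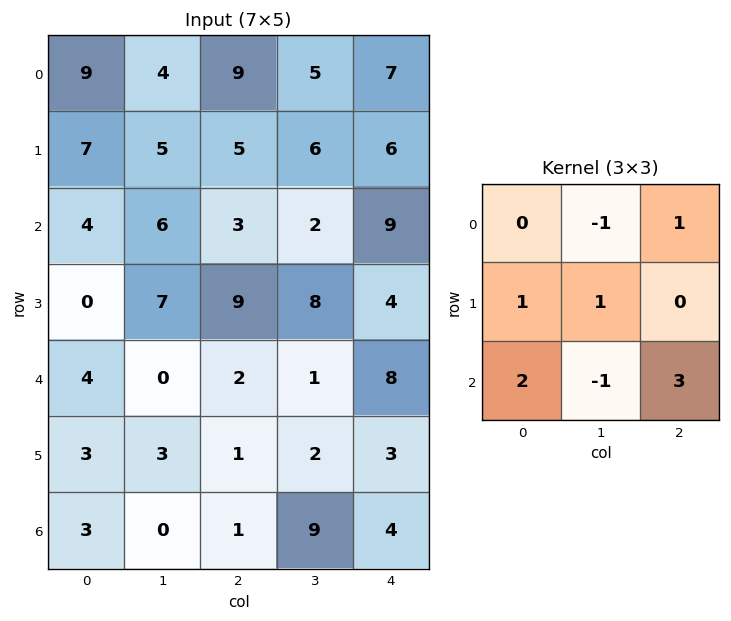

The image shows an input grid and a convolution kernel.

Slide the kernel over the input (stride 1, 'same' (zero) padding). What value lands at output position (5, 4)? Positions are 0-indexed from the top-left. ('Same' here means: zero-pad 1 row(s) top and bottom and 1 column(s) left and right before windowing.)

The receptive field on the zero-padded input at this output position is [1 8 0 / 2 3 0 / 9 4 0]. Elementwise product with the kernel and sum: 8·-1 + 0·1 + 2·1 + 3·1 + 9·2 + 4·-1 + 0·3.

11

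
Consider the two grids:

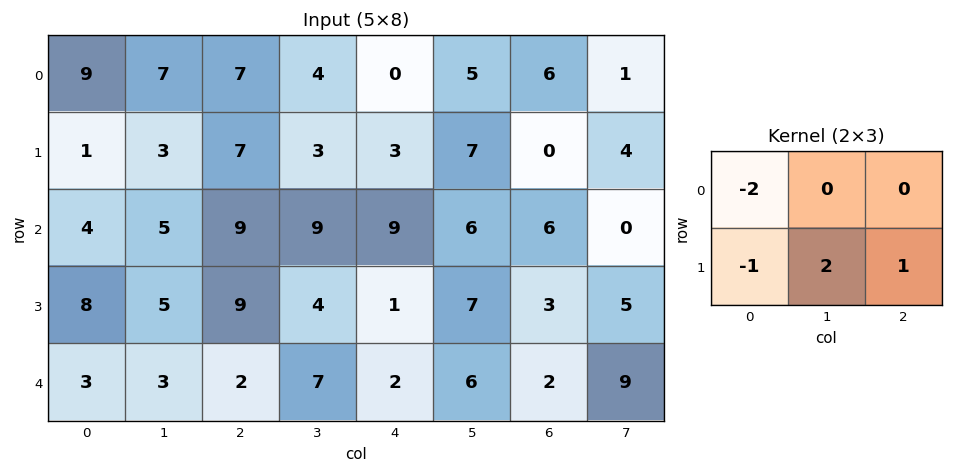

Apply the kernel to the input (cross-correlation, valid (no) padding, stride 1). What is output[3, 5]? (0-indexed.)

-7

The receptive field on the input at this output position is [7 3 5 / 6 2 9]. Elementwise product with the kernel and sum: 7·-2 + 6·-1 + 2·2 + 9·1.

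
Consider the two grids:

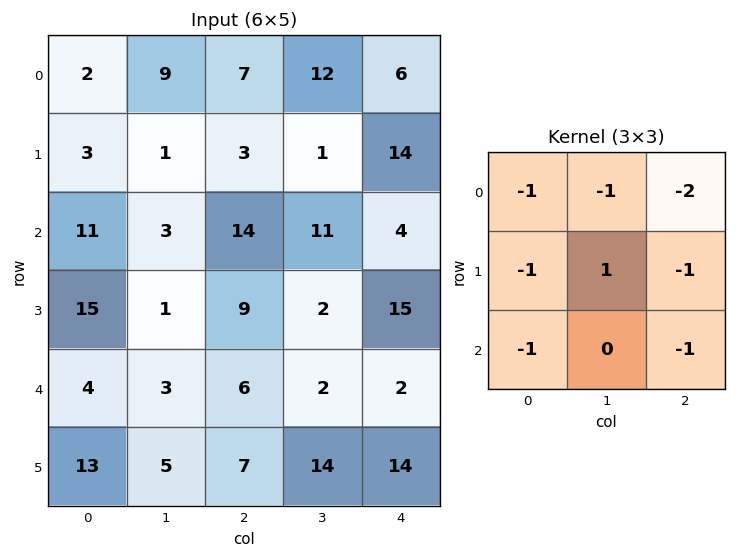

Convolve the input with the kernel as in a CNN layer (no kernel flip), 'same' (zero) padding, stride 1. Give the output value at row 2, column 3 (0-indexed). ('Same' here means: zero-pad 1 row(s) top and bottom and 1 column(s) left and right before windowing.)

-63

The receptive field on the zero-padded input at this output position is [3 1 14 / 14 11 4 / 9 2 15]. Elementwise product with the kernel and sum: 3·-1 + 1·-1 + 14·-2 + 14·-1 + 11·1 + 4·-1 + 9·-1 + 15·-1.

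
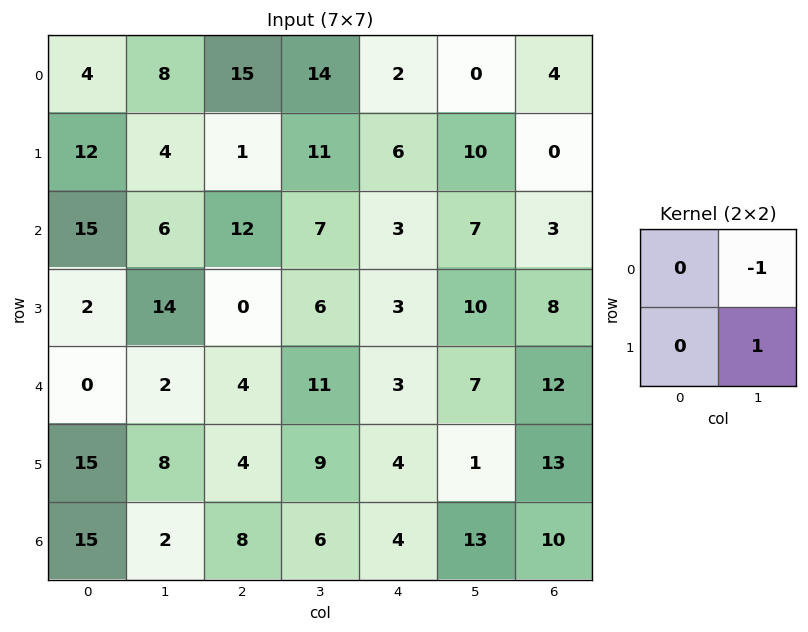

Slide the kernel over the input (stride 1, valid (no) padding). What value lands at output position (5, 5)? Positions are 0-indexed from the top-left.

-3

The receptive field on the input at this output position is [1 13 / 13 10]. Elementwise product with the kernel and sum: 13·-1 + 10·1.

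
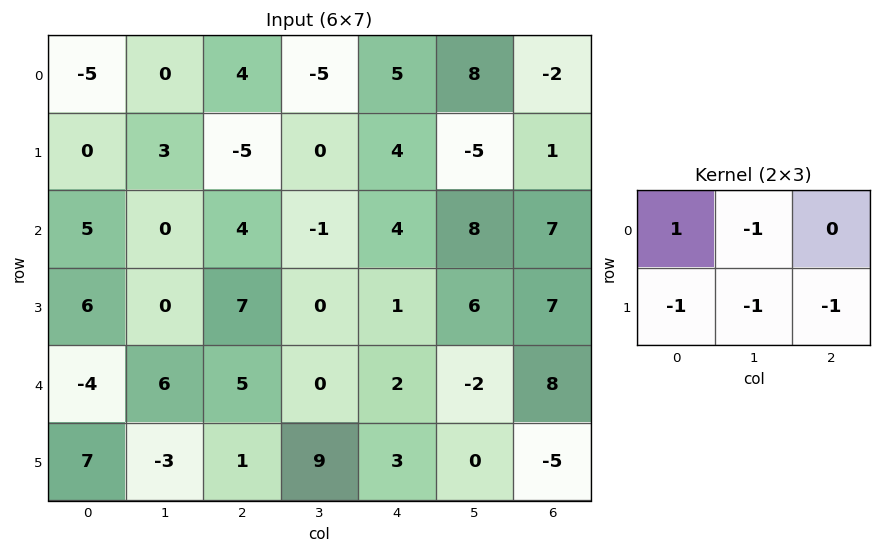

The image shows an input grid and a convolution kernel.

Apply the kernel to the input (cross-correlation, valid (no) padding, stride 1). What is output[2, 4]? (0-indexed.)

-18

The receptive field on the input at this output position is [4 8 7 / 1 6 7]. Elementwise product with the kernel and sum: 4·1 + 8·-1 + 1·-1 + 6·-1 + 7·-1.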